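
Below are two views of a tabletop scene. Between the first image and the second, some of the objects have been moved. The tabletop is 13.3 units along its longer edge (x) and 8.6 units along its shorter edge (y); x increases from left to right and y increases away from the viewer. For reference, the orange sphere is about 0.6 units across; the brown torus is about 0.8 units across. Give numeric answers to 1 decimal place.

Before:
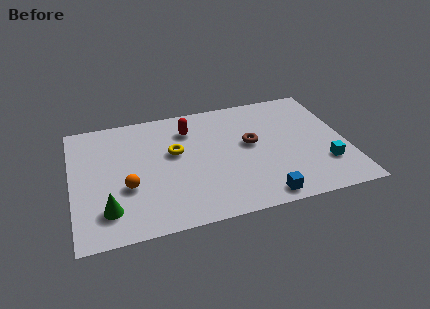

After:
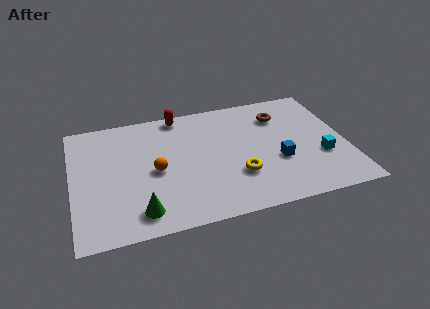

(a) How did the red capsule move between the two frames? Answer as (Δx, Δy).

(-0.4, 1.2)

The red capsule started near (5.8, 6.6) and ended near (5.4, 7.8).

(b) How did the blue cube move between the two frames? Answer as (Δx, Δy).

(1.0, 2.3)

The blue cube was at about (8.9, 0.9) and moved to about (9.9, 3.2).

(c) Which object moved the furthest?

the yellow torus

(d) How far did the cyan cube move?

0.6

From (12.1, 2.4) to (12.0, 3.0), the cyan cube covered √(0.1² + 0.6²) ≈ 0.6 units.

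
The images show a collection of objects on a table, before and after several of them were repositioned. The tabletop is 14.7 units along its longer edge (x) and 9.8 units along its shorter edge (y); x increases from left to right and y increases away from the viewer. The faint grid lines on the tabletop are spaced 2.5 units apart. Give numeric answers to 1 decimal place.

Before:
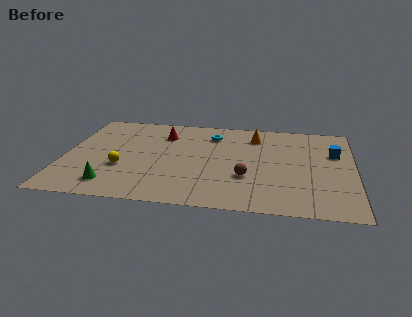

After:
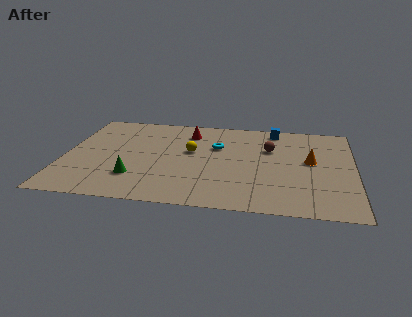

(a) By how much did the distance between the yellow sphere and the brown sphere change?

-2.2

The distance was about 6.3 in the first image and 4.1 in the second, so they moved 2.2 units closer together.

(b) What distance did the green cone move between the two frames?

1.4

The green cone moved from about (2.6, 1.7) to (3.7, 2.6), a distance of √(1.1² + 0.9²) ≈ 1.4.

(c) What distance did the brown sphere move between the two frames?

3.4

The brown sphere was near (9.3, 3.3) before and (10.4, 6.5) after, so it travelled √(1.1² + 3.2²) ≈ 3.4 units.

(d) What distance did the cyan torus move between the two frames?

1.3

The cyan torus moved from about (7.4, 7.7) to (7.7, 6.4), a distance of √(0.3² + 1.3²) ≈ 1.3.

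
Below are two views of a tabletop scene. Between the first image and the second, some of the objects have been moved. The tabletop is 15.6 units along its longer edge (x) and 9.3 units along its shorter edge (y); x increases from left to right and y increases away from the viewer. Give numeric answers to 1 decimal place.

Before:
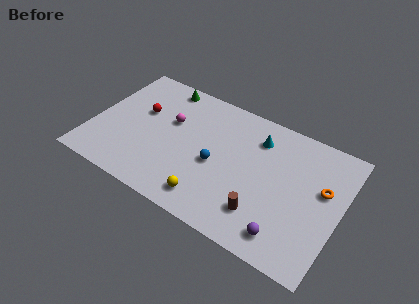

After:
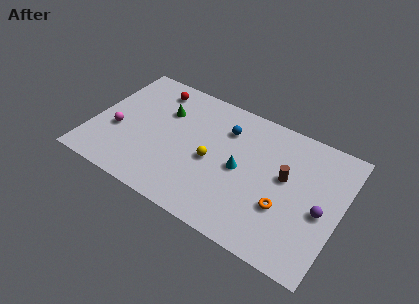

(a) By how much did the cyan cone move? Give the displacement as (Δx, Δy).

(-0.7, -2.7)

The cyan cone was at about (10.1, 7.2) and moved to about (9.4, 4.5).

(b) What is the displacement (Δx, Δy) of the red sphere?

(0.5, 2.1)

From the two frames, the red sphere sits at roughly (2.8, 5.7) before and (3.3, 7.8) after.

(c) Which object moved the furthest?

the magenta sphere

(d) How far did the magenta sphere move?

3.8

The magenta sphere moved from about (4.7, 5.8) to (1.6, 3.6), a distance of √(3.1² + 2.2²) ≈ 3.8.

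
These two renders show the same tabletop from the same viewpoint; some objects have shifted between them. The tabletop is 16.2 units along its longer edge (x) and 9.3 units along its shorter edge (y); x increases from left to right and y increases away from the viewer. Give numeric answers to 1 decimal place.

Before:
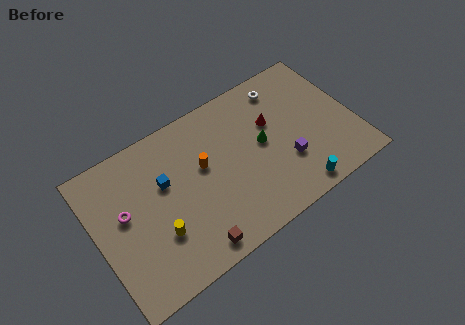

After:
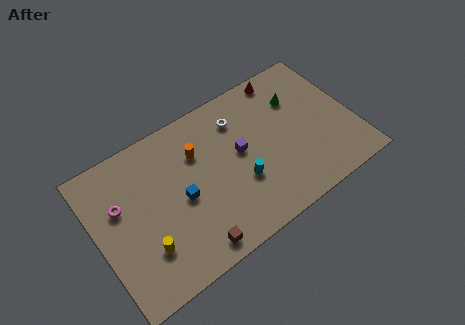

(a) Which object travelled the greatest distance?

the cyan cylinder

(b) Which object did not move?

the brown cube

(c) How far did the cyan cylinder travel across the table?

3.9

The cyan cylinder moved from about (11.9, 1.0) to (8.8, 3.3), a distance of √(3.1² + 2.3²) ≈ 3.9.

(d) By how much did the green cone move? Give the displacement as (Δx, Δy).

(2.6, 1.7)

The green cone was at about (10.5, 4.9) and moved to about (13.1, 6.6).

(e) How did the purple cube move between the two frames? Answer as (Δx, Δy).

(-2.6, 2.1)

From the two frames, the purple cube sits at roughly (11.7, 3.0) before and (9.1, 5.1) after.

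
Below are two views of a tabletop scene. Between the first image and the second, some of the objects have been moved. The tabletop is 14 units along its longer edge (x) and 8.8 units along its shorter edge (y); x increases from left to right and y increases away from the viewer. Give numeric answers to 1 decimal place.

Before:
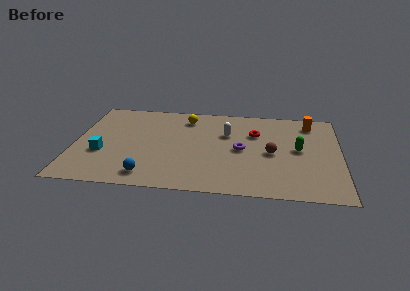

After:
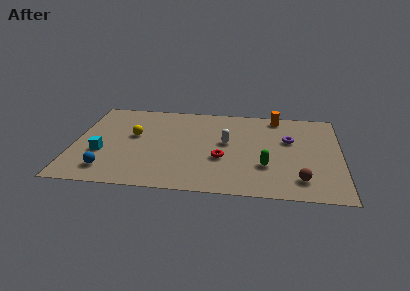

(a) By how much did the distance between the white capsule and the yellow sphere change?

+2.3

The distance was about 2.6 in the first image and 4.9 in the second, so they moved 2.3 units further apart.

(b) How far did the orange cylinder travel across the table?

1.9

The orange cylinder was near (12.4, 7.3) before and (10.6, 7.8) after, so it travelled √(1.8² + 0.5²) ≈ 1.9 units.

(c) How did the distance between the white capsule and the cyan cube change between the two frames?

-0.3

They were about 7.0 units apart before and 6.7 after — 0.3 units closer together.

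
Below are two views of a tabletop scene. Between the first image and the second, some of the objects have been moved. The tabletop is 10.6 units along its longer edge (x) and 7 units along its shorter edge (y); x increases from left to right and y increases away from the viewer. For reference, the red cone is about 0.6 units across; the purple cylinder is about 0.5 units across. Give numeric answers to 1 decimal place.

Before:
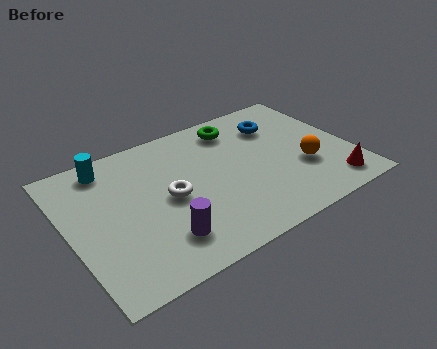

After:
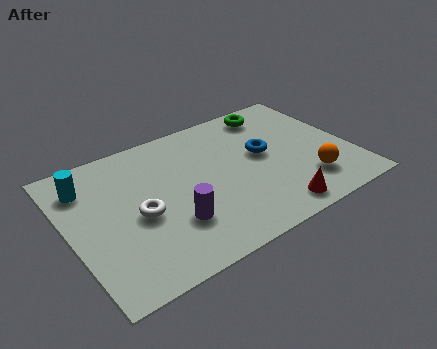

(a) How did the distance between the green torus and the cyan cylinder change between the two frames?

+2.4

They were about 4.9 units apart before and 7.3 after — 2.4 units further apart.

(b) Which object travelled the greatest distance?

the red cone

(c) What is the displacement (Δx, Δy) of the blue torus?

(-0.8, -1.3)

The blue torus was at about (8.2, 5.2) and moved to about (7.4, 3.9).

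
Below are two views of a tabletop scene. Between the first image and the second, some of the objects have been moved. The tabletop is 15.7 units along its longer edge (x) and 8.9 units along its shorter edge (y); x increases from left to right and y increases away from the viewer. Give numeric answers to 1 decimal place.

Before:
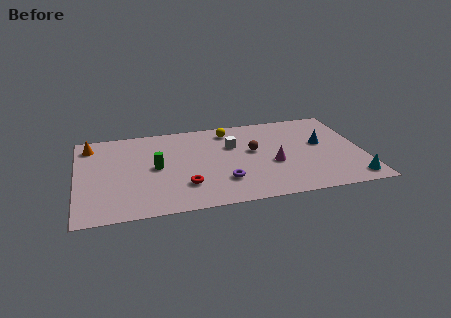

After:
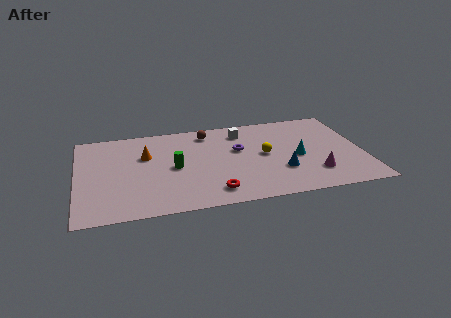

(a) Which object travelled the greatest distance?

the cyan cone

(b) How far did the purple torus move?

3.2

From (7.9, 2.4) to (8.9, 5.4), the purple torus covered √(1.0² + 3.0²) ≈ 3.2 units.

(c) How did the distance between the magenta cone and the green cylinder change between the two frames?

+1.4

Before: roughly 6.5 units apart; after: 7.9. That's 1.4 units further apart.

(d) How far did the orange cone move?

3.4

The orange cone was near (0.8, 7.4) before and (3.8, 5.8) after, so it travelled √(3.0² + 1.6²) ≈ 3.4 units.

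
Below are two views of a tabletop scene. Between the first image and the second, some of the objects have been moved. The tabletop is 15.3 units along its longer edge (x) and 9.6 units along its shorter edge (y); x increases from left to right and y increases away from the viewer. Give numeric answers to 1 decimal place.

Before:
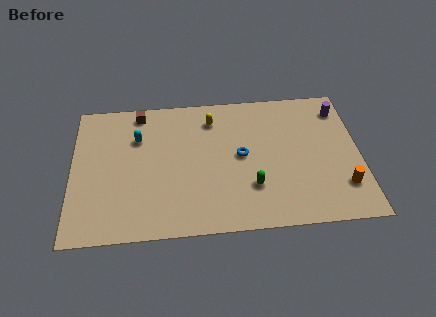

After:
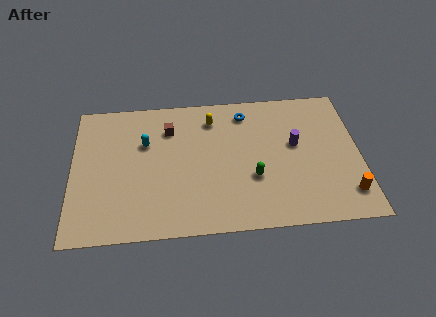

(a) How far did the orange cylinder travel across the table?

0.5

The orange cylinder was near (14.3, 2.4) before and (14.5, 1.9) after, so it travelled √(0.2² + 0.5²) ≈ 0.5 units.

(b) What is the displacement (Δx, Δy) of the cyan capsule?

(0.4, -0.4)

From the two frames, the cyan capsule sits at roughly (3.5, 6.7) before and (3.9, 6.3) after.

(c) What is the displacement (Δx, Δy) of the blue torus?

(0.3, 3.0)

The blue torus was at about (9.0, 5.0) and moved to about (9.3, 8.0).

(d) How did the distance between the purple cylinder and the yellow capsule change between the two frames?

-2.0

Before: roughly 6.9 units apart; after: 4.9. That's 2.0 units closer together.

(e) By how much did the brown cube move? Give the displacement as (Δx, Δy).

(1.6, -1.3)

The brown cube was at about (3.6, 8.5) and moved to about (5.2, 7.2).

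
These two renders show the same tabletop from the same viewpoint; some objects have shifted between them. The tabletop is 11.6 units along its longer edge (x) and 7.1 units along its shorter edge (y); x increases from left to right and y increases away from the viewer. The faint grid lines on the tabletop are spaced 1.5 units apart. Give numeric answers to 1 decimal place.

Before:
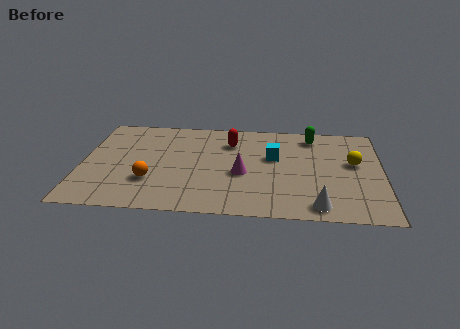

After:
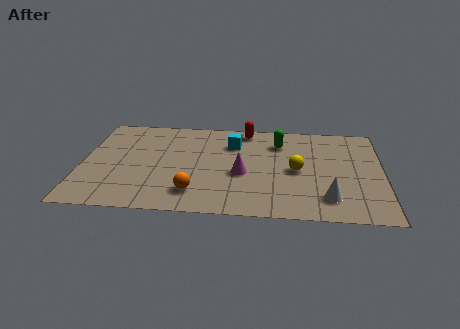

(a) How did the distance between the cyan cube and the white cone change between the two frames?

+1.4

Before: roughly 3.8 units apart; after: 5.2. That's 1.4 units further apart.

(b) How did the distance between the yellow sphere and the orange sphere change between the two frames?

-3.7

The distance was about 8.0 in the first image and 4.3 in the second, so they moved 3.7 units closer together.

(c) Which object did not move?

the magenta cone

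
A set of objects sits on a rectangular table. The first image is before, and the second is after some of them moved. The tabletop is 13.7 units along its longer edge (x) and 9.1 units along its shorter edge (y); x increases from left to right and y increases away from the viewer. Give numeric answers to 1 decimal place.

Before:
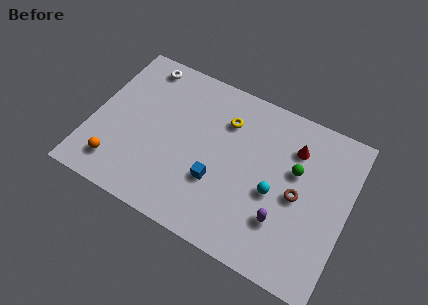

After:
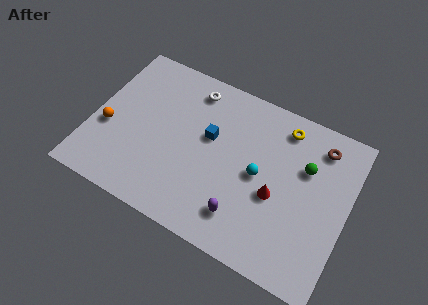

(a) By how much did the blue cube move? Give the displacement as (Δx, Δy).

(-0.7, 2.3)

The blue cube started near (6.9, 3.1) and ended near (6.2, 5.4).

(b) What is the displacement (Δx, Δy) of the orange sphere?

(-0.8, 1.9)

The orange sphere started near (1.7, 1.7) and ended near (0.9, 3.6).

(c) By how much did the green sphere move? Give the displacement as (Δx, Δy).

(0.5, 0.4)

The green sphere started near (10.8, 5.6) and ended near (11.3, 6.0).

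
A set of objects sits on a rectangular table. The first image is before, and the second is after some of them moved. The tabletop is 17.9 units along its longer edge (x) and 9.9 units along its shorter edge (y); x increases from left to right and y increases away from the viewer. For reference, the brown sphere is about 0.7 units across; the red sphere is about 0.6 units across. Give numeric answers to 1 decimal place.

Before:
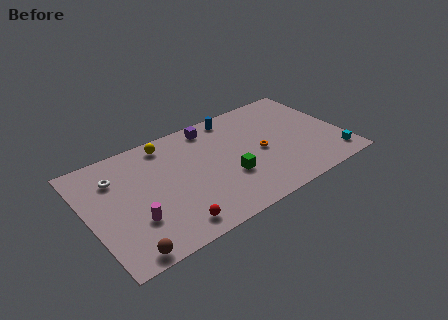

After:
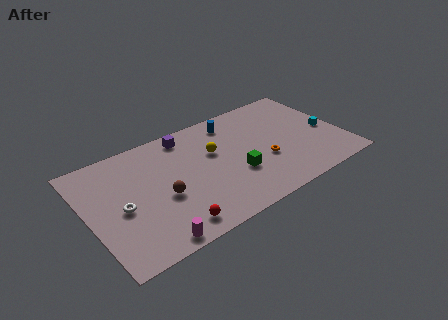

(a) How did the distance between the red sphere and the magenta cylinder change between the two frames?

-1.3

They were about 2.9 units apart before and 1.6 after — 1.3 units closer together.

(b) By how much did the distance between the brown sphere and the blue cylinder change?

-4.9

They were about 12.0 units apart before and 7.1 after — 4.9 units closer together.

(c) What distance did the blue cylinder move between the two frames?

0.5

From (10.9, 8.8) to (10.7, 8.3), the blue cylinder covered √(0.2² + 0.5²) ≈ 0.5 units.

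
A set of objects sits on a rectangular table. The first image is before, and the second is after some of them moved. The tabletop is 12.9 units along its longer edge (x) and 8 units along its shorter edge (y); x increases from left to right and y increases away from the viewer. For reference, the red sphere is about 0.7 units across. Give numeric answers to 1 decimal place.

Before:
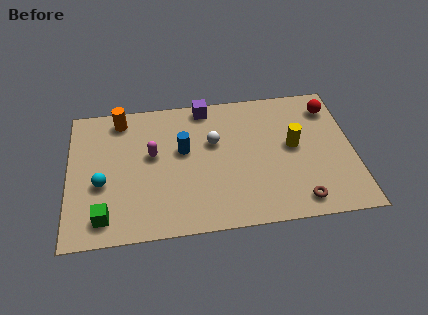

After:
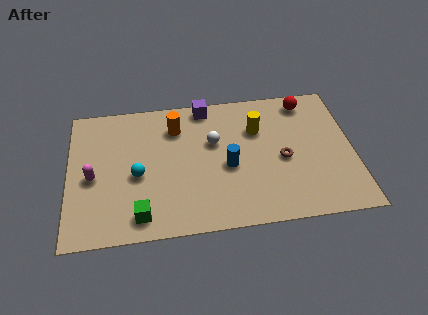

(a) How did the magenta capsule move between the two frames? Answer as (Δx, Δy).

(-2.7, -1.0)

From the two frames, the magenta capsule sits at roughly (3.8, 4.6) before and (1.1, 3.6) after.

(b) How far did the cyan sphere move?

1.6

From (1.5, 3.2) to (3.1, 3.5), the cyan sphere covered √(1.6² + 0.3²) ≈ 1.6 units.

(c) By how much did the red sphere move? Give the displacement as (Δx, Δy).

(-1.1, 0.5)

The red sphere was at about (12.0, 6.4) and moved to about (10.9, 6.9).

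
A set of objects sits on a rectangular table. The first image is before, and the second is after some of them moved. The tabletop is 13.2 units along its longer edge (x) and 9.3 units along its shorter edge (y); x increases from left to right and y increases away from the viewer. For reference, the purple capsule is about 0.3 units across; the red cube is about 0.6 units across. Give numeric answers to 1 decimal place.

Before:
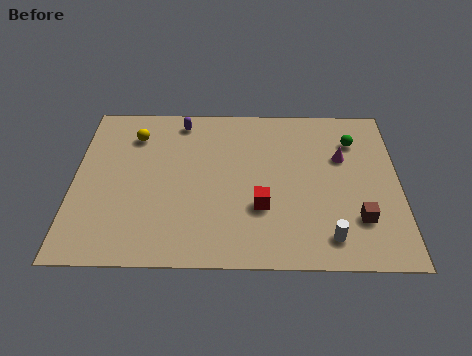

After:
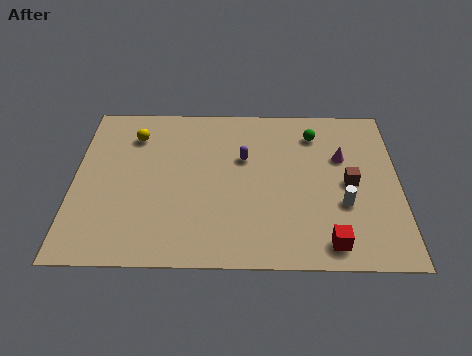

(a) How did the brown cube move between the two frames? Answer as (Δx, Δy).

(-0.3, 2.0)

The brown cube was at about (11.5, 2.5) and moved to about (11.2, 4.5).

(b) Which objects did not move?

the magenta cone and the yellow sphere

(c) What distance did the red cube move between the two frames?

3.3

The red cube moved from about (7.6, 3.1) to (10.3, 1.2), a distance of √(2.7² + 1.9²) ≈ 3.3.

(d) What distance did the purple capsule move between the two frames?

3.4

The purple capsule was near (4.3, 8.1) before and (6.9, 5.9) after, so it travelled √(2.6² + 2.2²) ≈ 3.4 units.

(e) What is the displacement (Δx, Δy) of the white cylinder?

(0.6, 1.8)

The white cylinder was at about (10.3, 1.5) and moved to about (10.9, 3.3).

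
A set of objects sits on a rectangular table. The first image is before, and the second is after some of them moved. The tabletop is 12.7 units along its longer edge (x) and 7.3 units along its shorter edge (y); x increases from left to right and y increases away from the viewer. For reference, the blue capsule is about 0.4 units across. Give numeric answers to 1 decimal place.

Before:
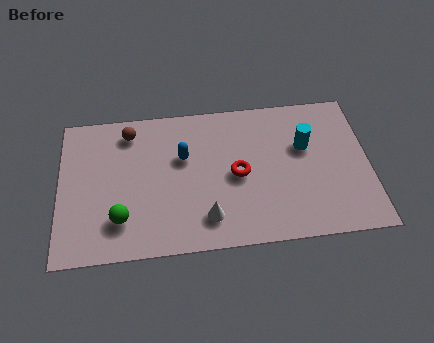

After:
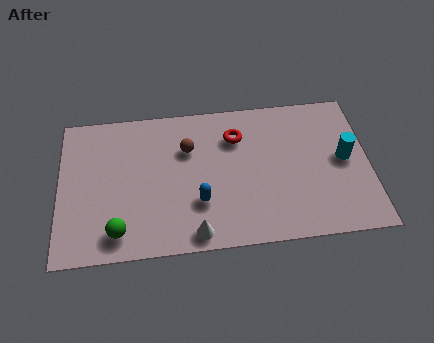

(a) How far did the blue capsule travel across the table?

2.4

The blue capsule was near (5.1, 4.6) before and (5.7, 2.3) after, so it travelled √(0.6² + 2.3²) ≈ 2.4 units.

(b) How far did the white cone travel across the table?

0.9

The white cone moved from about (6.0, 1.5) to (5.5, 0.8), a distance of √(0.5² + 0.7²) ≈ 0.9.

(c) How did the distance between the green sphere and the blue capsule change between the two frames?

-0.3

Before: roughly 3.8 units apart; after: 3.5. That's 0.3 units closer together.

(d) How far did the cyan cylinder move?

1.8

The cyan cylinder moved from about (10.1, 4.6) to (11.7, 3.8), a distance of √(1.6² + 0.8²) ≈ 1.8.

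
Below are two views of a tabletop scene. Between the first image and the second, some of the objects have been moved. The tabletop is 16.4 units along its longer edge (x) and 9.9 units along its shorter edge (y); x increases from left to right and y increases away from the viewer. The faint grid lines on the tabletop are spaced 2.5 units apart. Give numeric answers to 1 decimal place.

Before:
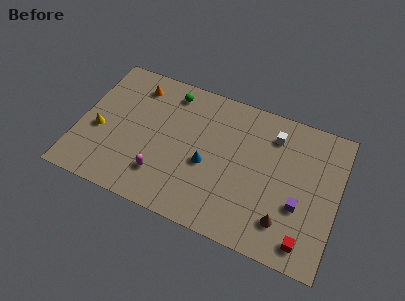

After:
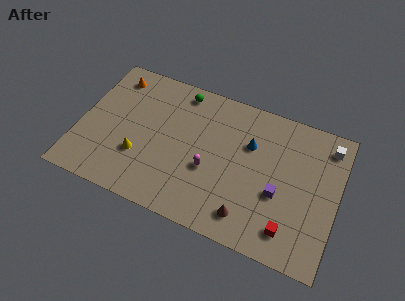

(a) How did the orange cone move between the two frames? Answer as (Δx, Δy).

(-1.5, 0.2)

The orange cone started near (3.2, 8.1) and ended near (1.7, 8.3).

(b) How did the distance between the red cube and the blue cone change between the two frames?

-1.4

Before: roughly 7.1 units apart; after: 5.7. That's 1.4 units closer together.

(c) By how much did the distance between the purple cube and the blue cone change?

-2.5

They were about 5.9 units apart before and 3.4 after — 2.5 units closer together.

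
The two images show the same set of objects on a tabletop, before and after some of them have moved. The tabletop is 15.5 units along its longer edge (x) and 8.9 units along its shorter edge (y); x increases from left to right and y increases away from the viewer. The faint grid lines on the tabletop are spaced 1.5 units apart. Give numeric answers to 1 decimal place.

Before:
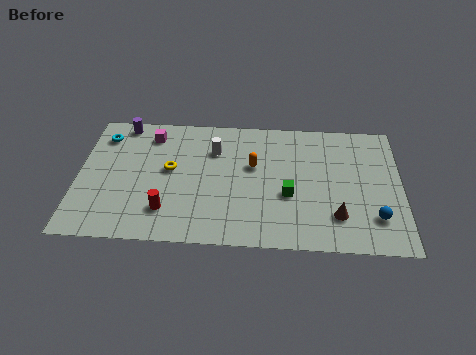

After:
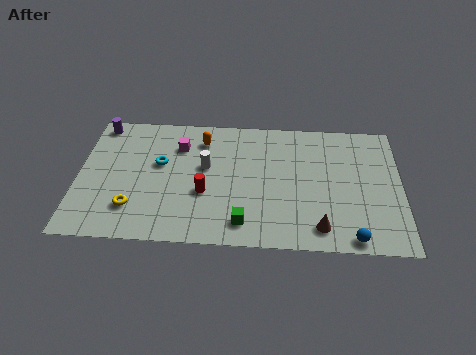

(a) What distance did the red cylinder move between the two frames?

2.2

The red cylinder was near (4.3, 2.1) before and (6.1, 3.4) after, so it travelled √(1.8² + 1.3²) ≈ 2.2 units.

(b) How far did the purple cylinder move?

1.1

The purple cylinder moved from about (2.0, 8.0) to (0.9, 7.9), a distance of √(1.1² + 0.1²) ≈ 1.1.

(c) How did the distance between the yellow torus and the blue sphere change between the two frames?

+0.3

Before: roughly 10.2 units apart; after: 10.5. That's 0.3 units further apart.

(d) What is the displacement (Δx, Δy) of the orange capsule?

(-2.5, 1.7)

From the two frames, the orange capsule sits at roughly (8.4, 5.4) before and (5.9, 7.1) after.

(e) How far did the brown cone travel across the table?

1.1

The brown cone moved from about (12.4, 2.2) to (11.6, 1.4), a distance of √(0.8² + 0.8²) ≈ 1.1.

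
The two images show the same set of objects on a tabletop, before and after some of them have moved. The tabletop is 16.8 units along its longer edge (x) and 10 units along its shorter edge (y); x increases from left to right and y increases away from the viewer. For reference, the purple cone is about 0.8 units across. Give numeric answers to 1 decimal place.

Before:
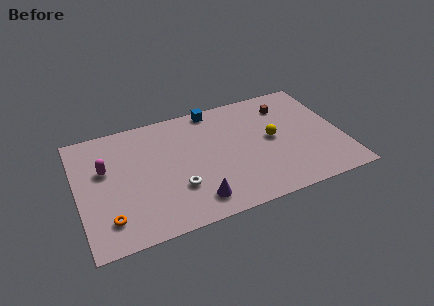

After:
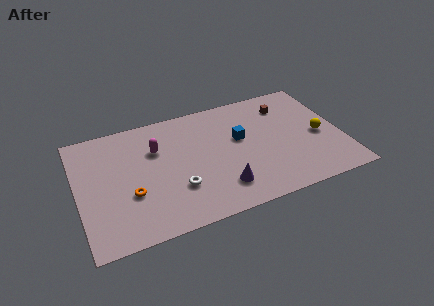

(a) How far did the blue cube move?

3.5

The blue cube moved from about (9.0, 9.1) to (10.4, 5.9), a distance of √(1.4² + 3.2²) ≈ 3.5.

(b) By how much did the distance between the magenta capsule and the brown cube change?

-3.3

Before: roughly 11.9 units apart; after: 8.6. That's 3.3 units closer together.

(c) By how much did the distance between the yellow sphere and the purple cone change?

+0.6

The distance was about 6.4 in the first image and 7.0 in the second, so they moved 0.6 units further apart.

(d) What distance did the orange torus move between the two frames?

2.1

The orange torus moved from about (1.7, 2.1) to (3.2, 3.6), a distance of √(1.5² + 1.5²) ≈ 2.1.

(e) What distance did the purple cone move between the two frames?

1.8

The purple cone moved from about (7.1, 1.7) to (8.8, 2.2), a distance of √(1.7² + 0.5²) ≈ 1.8.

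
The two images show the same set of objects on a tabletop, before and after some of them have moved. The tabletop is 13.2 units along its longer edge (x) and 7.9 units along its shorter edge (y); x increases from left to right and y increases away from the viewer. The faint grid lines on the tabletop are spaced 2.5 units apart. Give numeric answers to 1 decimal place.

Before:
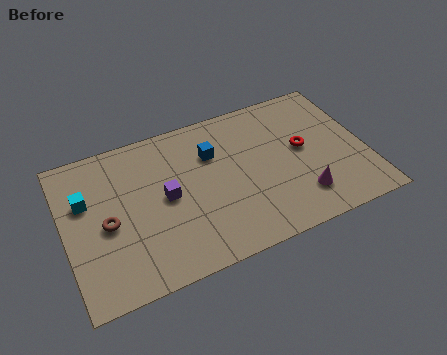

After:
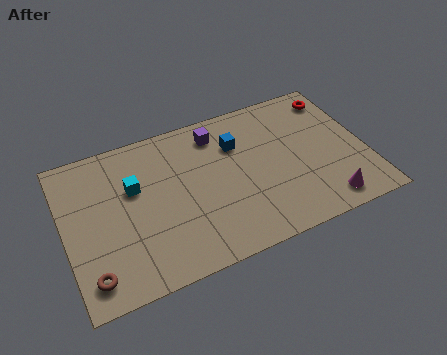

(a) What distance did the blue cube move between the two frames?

1.1

The blue cube moved from about (6.6, 5.5) to (7.7, 5.6), a distance of √(1.1² + 0.1²) ≈ 1.1.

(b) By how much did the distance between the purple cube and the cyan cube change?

+0.5

Before: roughly 3.6 units apart; after: 4.1. That's 0.5 units further apart.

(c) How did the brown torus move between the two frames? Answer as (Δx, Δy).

(-0.9, -2.3)

From the two frames, the brown torus sits at roughly (1.8, 3.6) before and (0.9, 1.3) after.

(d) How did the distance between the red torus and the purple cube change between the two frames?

-0.7

The distance was about 6.1 in the first image and 5.4 in the second, so they moved 0.7 units closer together.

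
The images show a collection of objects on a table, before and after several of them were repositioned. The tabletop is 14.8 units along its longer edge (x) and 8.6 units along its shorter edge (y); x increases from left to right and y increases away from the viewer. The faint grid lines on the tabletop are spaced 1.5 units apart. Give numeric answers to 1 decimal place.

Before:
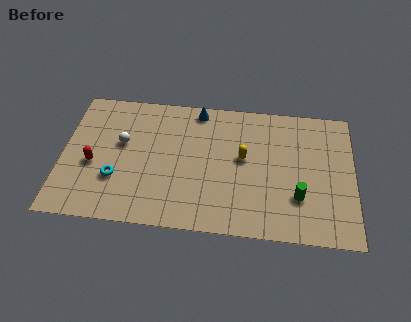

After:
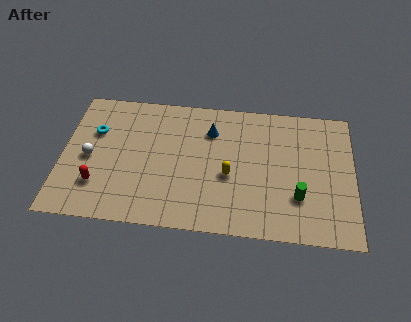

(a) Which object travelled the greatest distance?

the cyan torus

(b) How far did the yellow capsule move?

1.4

The yellow capsule was near (9.2, 4.8) before and (8.5, 3.6) after, so it travelled √(0.7² + 1.2²) ≈ 1.4 units.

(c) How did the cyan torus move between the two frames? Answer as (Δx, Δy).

(-1.2, 2.9)

The cyan torus started near (2.8, 2.8) and ended near (1.6, 5.7).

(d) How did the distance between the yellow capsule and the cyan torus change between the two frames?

+0.5

Before: roughly 6.7 units apart; after: 7.2. That's 0.5 units further apart.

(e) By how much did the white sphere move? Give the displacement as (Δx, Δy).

(-1.6, -1.1)

From the two frames, the white sphere sits at roughly (3.0, 5.1) before and (1.4, 4.0) after.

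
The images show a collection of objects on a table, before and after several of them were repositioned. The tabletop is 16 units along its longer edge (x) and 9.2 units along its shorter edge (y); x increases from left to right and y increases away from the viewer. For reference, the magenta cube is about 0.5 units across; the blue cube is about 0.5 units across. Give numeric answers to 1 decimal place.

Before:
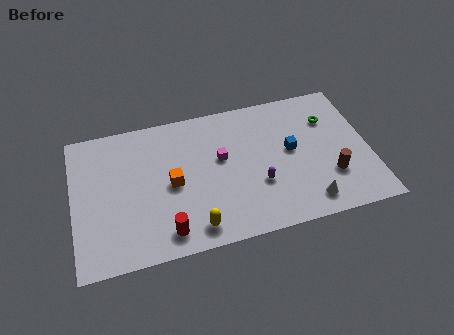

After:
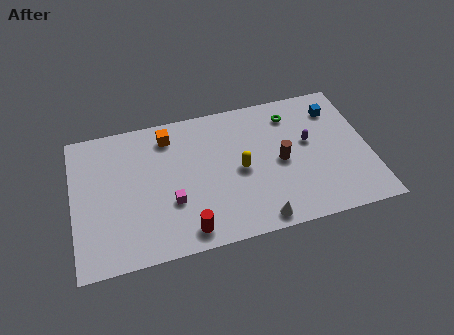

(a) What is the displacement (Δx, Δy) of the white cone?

(-2.7, -0.5)

The white cone was at about (12.4, 1.4) and moved to about (9.7, 0.9).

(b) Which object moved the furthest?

the yellow capsule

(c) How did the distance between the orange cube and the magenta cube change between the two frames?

+1.5

They were about 2.9 units apart before and 4.4 after — 1.5 units further apart.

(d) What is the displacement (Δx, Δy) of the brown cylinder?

(-2.6, 1.6)

From the two frames, the brown cylinder sits at roughly (13.8, 2.8) before and (11.2, 4.4) after.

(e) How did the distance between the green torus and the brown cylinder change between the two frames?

-0.7

Before: roughly 3.8 units apart; after: 3.1. That's 0.7 units closer together.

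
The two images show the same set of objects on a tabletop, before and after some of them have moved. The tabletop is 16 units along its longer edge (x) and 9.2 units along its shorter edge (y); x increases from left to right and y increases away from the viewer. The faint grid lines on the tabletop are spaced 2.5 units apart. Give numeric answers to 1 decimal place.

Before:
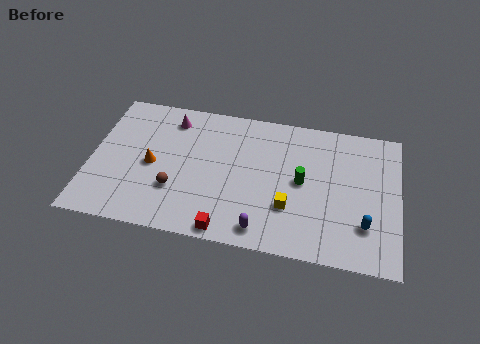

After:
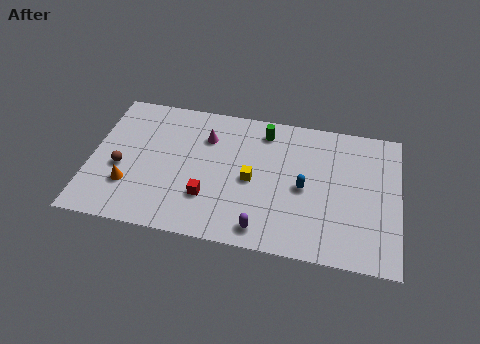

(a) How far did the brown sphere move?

3.0

The brown sphere moved from about (4.5, 2.9) to (1.6, 3.8), a distance of √(2.9² + 0.9²) ≈ 3.0.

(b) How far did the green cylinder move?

3.7

From (11.0, 4.7) to (8.9, 7.7), the green cylinder covered √(2.1² + 3.0²) ≈ 3.7 units.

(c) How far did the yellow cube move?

2.4

The yellow cube was near (10.4, 2.9) before and (8.4, 4.3) after, so it travelled √(2.0² + 1.4²) ≈ 2.4 units.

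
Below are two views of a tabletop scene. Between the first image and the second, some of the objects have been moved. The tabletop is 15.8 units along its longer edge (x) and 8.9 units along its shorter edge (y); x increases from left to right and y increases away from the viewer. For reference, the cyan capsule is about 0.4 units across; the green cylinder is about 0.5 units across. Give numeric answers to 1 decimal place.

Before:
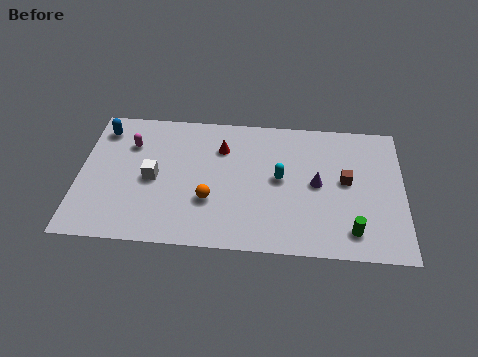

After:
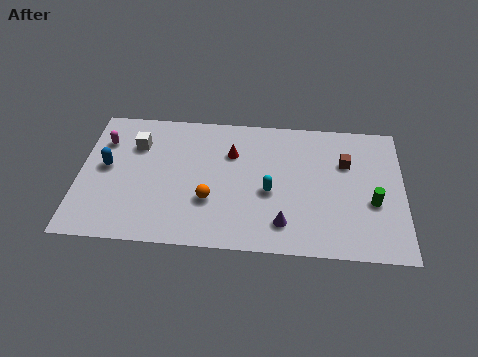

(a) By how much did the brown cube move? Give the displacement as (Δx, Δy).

(0.0, 1.2)

The brown cube started near (13.0, 4.8) and ended near (13.0, 6.0).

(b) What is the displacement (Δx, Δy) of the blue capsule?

(0.3, -2.5)

From the two frames, the blue capsule sits at roughly (1.0, 7.3) before and (1.3, 4.8) after.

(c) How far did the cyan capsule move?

1.0

The cyan capsule moved from about (9.8, 4.7) to (9.3, 3.8), a distance of √(0.5² + 0.9²) ≈ 1.0.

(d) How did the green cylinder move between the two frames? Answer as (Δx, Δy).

(1.0, 1.9)

The green cylinder was at about (13.3, 1.6) and moved to about (14.3, 3.5).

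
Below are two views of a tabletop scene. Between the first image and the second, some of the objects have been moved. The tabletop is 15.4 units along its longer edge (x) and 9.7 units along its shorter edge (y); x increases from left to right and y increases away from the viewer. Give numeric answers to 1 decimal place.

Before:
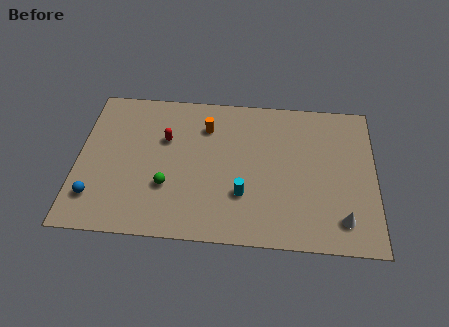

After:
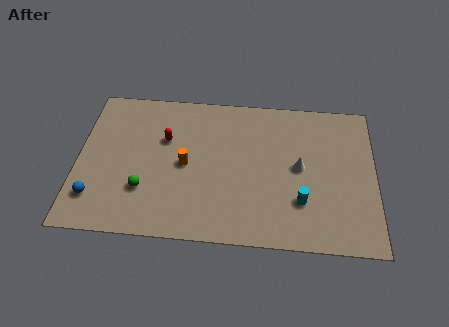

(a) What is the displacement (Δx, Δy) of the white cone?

(-2.2, 3.2)

The white cone started near (13.7, 1.8) and ended near (11.5, 5.0).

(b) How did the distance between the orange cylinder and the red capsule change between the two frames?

-0.4

Before: roughly 2.3 units apart; after: 1.9. That's 0.4 units closer together.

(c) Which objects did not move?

the red capsule and the blue sphere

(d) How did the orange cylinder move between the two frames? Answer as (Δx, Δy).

(-1.0, -2.6)

The orange cylinder was at about (6.6, 7.3) and moved to about (5.6, 4.7).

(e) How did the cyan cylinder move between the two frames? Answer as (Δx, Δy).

(3.0, -0.2)

The cyan cylinder started near (8.6, 3.0) and ended near (11.6, 2.8).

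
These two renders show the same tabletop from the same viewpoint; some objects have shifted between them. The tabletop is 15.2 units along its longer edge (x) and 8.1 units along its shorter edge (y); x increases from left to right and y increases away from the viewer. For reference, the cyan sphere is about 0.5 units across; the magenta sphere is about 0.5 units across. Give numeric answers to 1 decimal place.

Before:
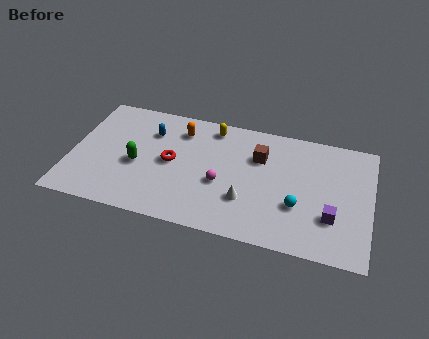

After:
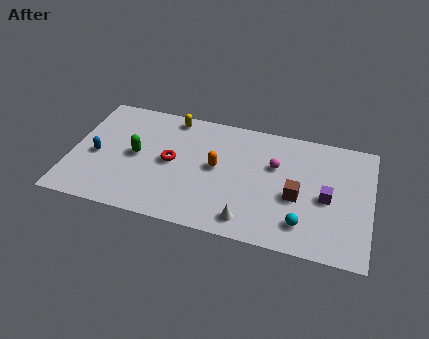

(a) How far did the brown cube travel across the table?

3.0

The brown cube moved from about (9.5, 5.6) to (11.5, 3.4), a distance of √(2.0² + 2.2²) ≈ 3.0.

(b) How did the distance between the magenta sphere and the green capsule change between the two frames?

+2.8

The distance was about 4.3 in the first image and 7.1 in the second, so they moved 2.8 units further apart.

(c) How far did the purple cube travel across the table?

1.2

The purple cube moved from about (13.3, 2.5) to (13.0, 3.7), a distance of √(0.3² + 1.2²) ≈ 1.2.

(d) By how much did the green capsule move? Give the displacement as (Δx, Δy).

(-0.1, 0.6)

The green capsule started near (3.4, 3.5) and ended near (3.3, 4.1).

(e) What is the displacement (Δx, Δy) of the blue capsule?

(-2.6, -2.3)

From the two frames, the blue capsule sits at roughly (3.9, 5.9) before and (1.3, 3.6) after.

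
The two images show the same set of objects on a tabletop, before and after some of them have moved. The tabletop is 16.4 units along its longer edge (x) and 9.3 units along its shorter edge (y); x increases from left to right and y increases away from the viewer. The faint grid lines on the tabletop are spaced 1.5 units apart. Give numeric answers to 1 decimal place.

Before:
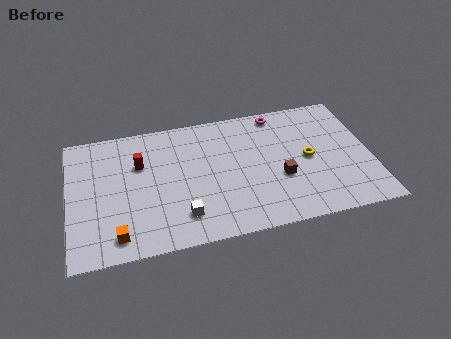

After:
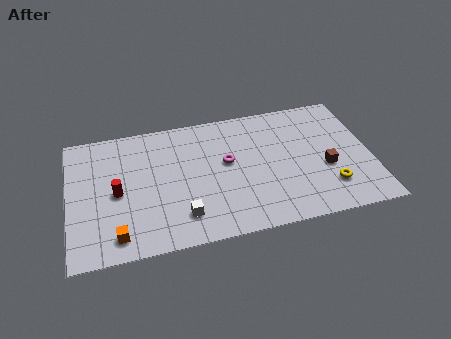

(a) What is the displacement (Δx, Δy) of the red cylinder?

(-1.3, -1.8)

The red cylinder was at about (3.9, 6.2) and moved to about (2.6, 4.4).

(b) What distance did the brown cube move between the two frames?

2.5

The brown cube moved from about (11.4, 3.5) to (13.9, 3.7), a distance of √(2.5² + 0.2²) ≈ 2.5.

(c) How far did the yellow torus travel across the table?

2.5

From (13.0, 4.6) to (14.0, 2.3), the yellow torus covered √(1.0² + 2.3²) ≈ 2.5 units.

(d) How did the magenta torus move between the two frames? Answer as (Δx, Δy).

(-3.0, -3.0)

From the two frames, the magenta torus sits at roughly (11.6, 8.3) before and (8.6, 5.3) after.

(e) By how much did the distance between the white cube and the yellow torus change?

+0.5

The distance was about 7.5 in the first image and 8.0 in the second, so they moved 0.5 units further apart.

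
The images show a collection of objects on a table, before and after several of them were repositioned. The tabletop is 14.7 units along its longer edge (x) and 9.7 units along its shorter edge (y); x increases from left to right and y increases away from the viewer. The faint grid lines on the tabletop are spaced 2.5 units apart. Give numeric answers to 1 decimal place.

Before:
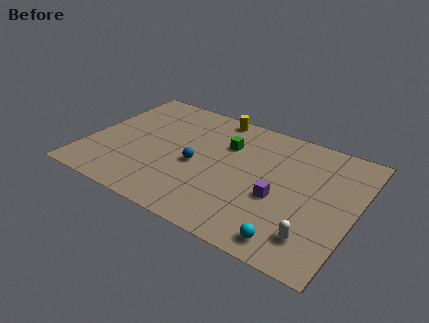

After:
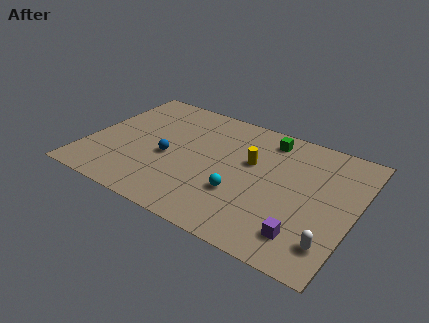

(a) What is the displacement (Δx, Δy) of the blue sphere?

(-1.6, -0.1)

From the two frames, the blue sphere sits at roughly (6.1, 4.3) before and (4.5, 4.2) after.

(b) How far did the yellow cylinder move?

3.8

The yellow cylinder moved from about (6.4, 8.8) to (8.9, 5.9), a distance of √(2.5² + 2.9²) ≈ 3.8.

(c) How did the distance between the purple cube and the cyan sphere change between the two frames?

+1.0

Before: roughly 2.9 units apart; after: 3.9. That's 1.0 units further apart.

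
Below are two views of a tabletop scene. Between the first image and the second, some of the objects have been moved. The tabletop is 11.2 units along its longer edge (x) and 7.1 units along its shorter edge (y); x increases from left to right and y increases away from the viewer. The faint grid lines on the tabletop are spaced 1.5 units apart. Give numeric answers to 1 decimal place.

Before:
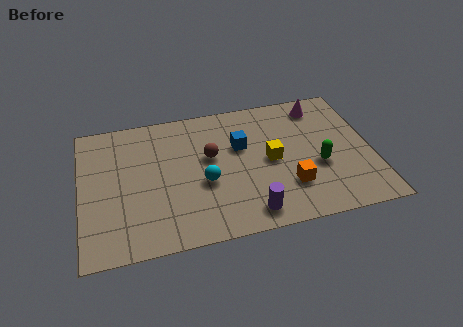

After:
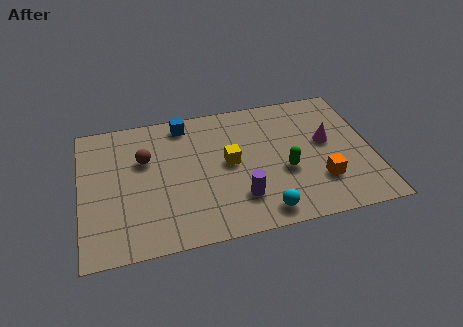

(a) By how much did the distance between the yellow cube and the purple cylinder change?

-0.8

The distance was about 2.7 in the first image and 1.9 in the second, so they moved 0.8 units closer together.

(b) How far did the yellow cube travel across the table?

1.6

From (7.3, 3.5) to (5.7, 3.7), the yellow cube covered √(1.6² + 0.2²) ≈ 1.6 units.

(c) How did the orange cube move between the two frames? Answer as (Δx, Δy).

(1.2, 0.0)

The orange cube was at about (7.9, 2.0) and moved to about (9.1, 2.0).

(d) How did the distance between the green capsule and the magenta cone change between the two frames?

-1.1

The distance was about 3.2 in the first image and 2.1 in the second, so they moved 1.1 units closer together.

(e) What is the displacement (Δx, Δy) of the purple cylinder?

(-0.3, 0.8)

From the two frames, the purple cylinder sits at roughly (6.3, 1.0) before and (6.0, 1.8) after.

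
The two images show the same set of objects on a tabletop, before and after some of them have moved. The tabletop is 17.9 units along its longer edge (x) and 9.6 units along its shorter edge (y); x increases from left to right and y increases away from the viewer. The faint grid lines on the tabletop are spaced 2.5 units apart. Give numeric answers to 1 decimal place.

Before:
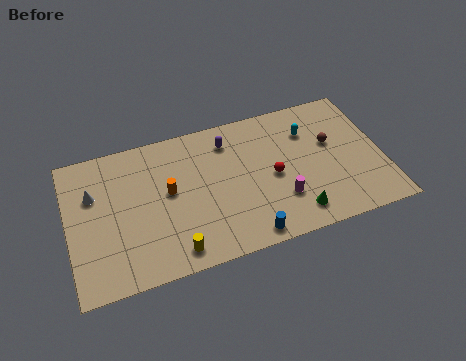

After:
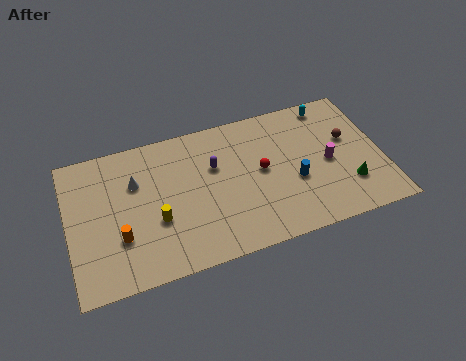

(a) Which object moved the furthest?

the blue cylinder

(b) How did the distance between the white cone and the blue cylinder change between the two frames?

-0.6

They were about 9.9 units apart before and 9.3 after — 0.6 units closer together.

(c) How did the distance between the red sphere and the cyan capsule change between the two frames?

+2.1

Before: roughly 3.4 units apart; after: 5.5. That's 2.1 units further apart.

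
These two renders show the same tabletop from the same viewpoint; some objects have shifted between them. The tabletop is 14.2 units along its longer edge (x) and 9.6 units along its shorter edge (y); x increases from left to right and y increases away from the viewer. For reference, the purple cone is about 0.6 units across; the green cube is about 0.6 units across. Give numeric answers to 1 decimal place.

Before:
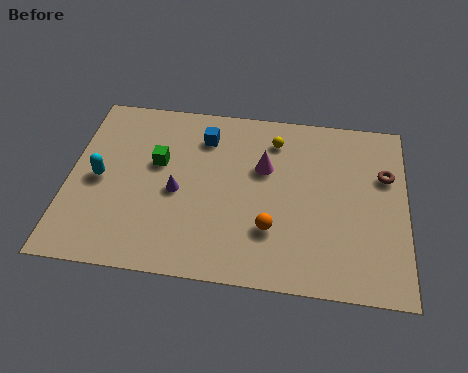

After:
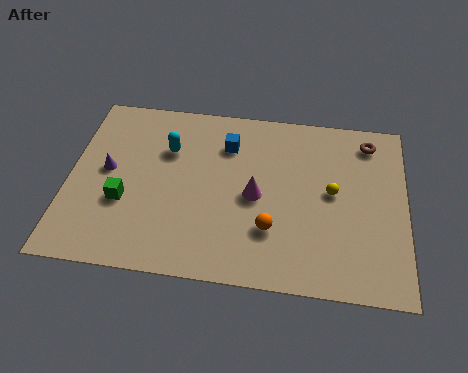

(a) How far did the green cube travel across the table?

2.6

From (3.7, 5.8) to (2.4, 3.5), the green cube covered √(1.3² + 2.3²) ≈ 2.6 units.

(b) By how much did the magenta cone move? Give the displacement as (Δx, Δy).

(-0.3, -1.6)

The magenta cone started near (8.2, 6.1) and ended near (7.9, 4.5).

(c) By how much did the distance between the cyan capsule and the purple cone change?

-0.4

Before: roughly 3.3 units apart; after: 2.9. That's 0.4 units closer together.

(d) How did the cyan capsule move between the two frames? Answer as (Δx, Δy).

(2.8, 2.0)

The cyan capsule started near (1.3, 4.6) and ended near (4.1, 6.6).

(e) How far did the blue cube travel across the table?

1.0

From (5.6, 7.5) to (6.6, 7.2), the blue cube covered √(1.0² + 0.3²) ≈ 1.0 units.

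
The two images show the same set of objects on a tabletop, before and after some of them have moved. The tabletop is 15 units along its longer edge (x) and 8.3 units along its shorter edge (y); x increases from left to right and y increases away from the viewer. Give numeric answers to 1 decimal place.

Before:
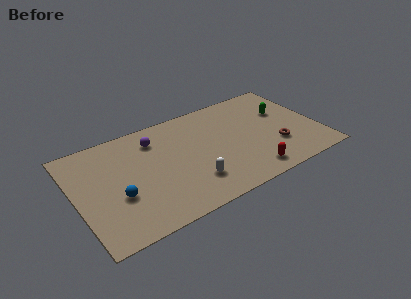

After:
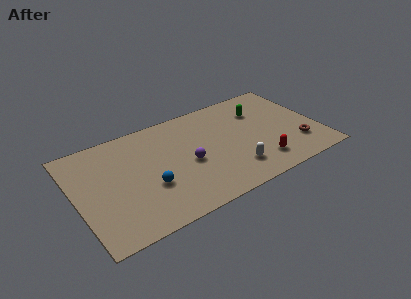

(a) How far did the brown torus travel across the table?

1.4

From (12.2, 2.6) to (13.5, 2.2), the brown torus covered √(1.3² + 0.4²) ≈ 1.4 units.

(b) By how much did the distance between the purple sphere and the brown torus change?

-1.2

Before: roughly 8.1 units apart; after: 6.9. That's 1.2 units closer together.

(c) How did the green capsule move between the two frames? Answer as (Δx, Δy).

(-1.4, 0.7)

The green capsule started near (13.1, 5.3) and ended near (11.7, 6.0).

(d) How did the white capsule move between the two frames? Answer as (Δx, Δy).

(2.6, -0.2)

From the two frames, the white capsule sits at roughly (6.8, 2.1) before and (9.4, 1.9) after.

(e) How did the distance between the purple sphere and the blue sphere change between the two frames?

-1.7

Before: roughly 4.3 units apart; after: 2.6. That's 1.7 units closer together.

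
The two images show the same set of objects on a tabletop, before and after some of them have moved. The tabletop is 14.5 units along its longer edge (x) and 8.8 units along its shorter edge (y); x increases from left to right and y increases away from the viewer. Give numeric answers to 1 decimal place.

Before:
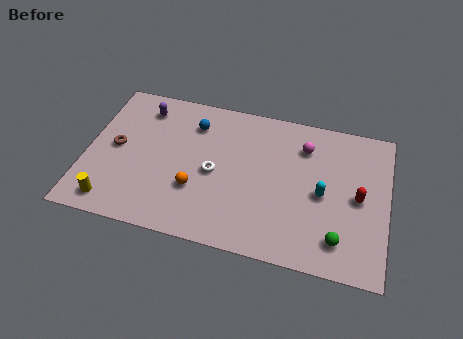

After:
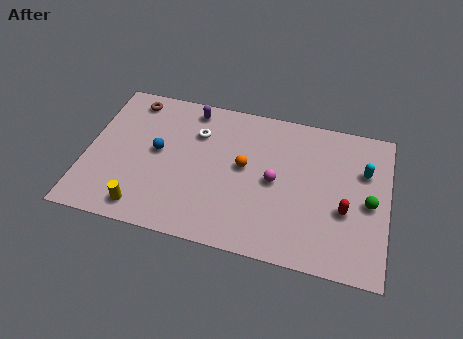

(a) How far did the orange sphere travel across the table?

2.9

The orange sphere was near (5.4, 2.9) before and (7.6, 4.8) after, so it travelled √(2.2² + 1.9²) ≈ 2.9 units.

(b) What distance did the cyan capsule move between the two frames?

2.6

From (11.4, 4.1) to (13.3, 5.9), the cyan capsule covered √(1.9² + 1.8²) ≈ 2.6 units.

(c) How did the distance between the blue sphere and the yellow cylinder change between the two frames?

-3.1

The distance was about 6.6 in the first image and 3.5 in the second, so they moved 3.1 units closer together.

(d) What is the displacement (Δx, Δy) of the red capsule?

(-0.6, -0.9)

The red capsule started near (13.1, 4.3) and ended near (12.5, 3.4).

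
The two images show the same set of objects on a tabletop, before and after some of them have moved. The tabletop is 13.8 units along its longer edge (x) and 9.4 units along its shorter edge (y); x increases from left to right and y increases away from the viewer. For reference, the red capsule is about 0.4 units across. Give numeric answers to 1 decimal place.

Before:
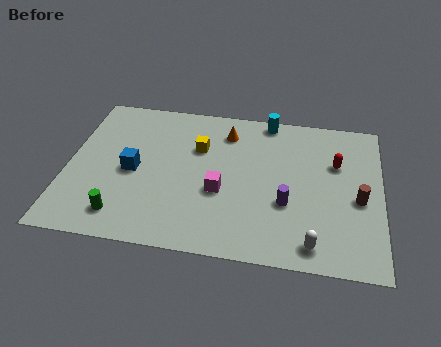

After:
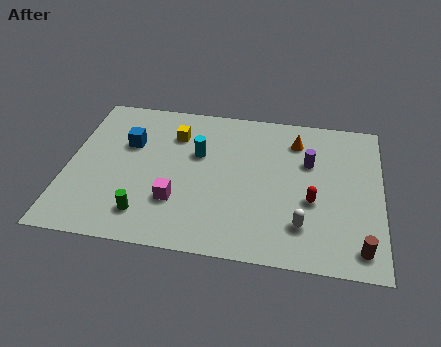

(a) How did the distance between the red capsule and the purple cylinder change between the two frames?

-1.1

The distance was about 3.5 in the first image and 2.4 in the second, so they moved 1.1 units closer together.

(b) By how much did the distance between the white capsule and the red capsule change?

-3.5

They were about 5.1 units apart before and 1.6 after — 3.5 units closer together.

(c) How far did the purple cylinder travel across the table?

2.8

The purple cylinder moved from about (9.7, 3.4) to (10.6, 6.1), a distance of √(0.9² + 2.7²) ≈ 2.8.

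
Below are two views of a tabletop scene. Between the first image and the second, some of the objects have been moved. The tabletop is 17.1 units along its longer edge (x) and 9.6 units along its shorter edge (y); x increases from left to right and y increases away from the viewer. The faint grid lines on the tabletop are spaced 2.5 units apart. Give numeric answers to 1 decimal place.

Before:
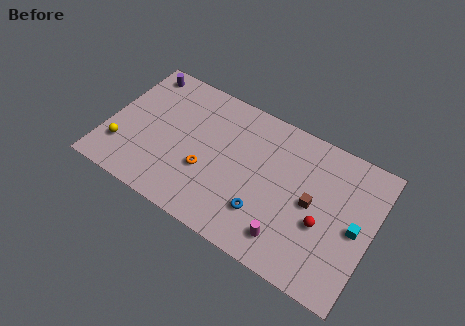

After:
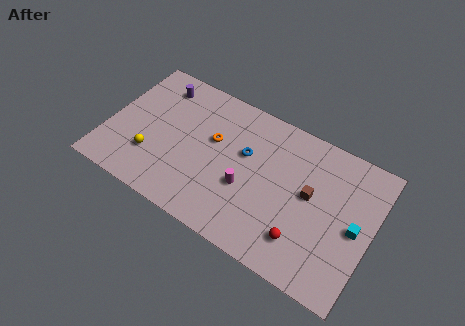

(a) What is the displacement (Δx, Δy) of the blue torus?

(-1.7, 3.3)

The blue torus was at about (10.5, 2.6) and moved to about (8.8, 5.9).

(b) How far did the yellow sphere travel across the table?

1.9

The yellow sphere moved from about (1.2, 2.5) to (3.1, 2.8), a distance of √(1.9² + 0.3²) ≈ 1.9.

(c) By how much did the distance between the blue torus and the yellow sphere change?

-2.8

The distance was about 9.3 in the first image and 6.5 in the second, so they moved 2.8 units closer together.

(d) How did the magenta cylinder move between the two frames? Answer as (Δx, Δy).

(-3.0, 1.9)

From the two frames, the magenta cylinder sits at roughly (12.2, 1.8) before and (9.2, 3.7) after.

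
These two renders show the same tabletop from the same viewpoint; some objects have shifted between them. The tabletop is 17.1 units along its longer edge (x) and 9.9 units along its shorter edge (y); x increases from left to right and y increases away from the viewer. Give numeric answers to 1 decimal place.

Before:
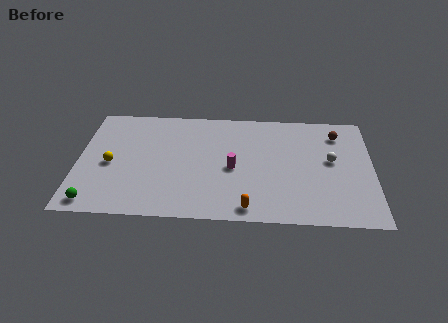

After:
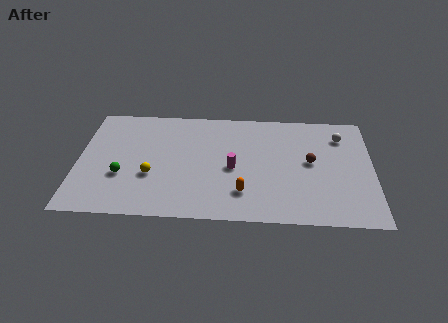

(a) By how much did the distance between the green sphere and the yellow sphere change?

-1.8

Before: roughly 3.5 units apart; after: 1.7. That's 1.8 units closer together.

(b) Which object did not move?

the magenta cylinder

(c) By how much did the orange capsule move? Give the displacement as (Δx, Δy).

(-0.3, 1.3)

From the two frames, the orange capsule sits at roughly (9.9, 1.1) before and (9.6, 2.4) after.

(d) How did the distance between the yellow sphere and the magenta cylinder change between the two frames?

-2.3

Before: roughly 7.1 units apart; after: 4.8. That's 2.3 units closer together.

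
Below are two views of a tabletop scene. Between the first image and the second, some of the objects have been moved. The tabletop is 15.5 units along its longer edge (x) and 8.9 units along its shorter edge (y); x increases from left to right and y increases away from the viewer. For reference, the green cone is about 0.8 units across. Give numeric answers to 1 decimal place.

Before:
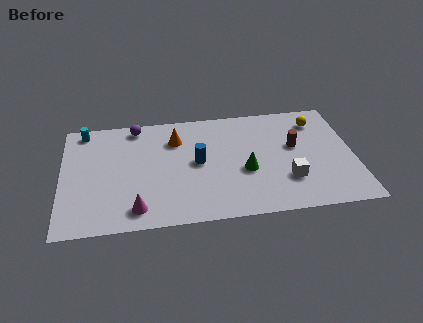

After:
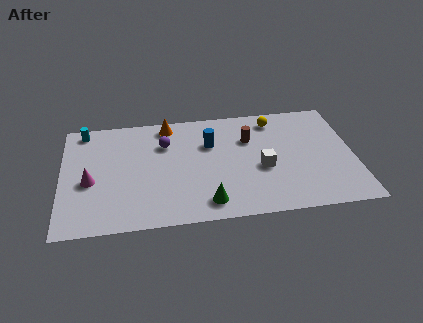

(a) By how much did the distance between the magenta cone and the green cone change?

+0.4

They were about 6.2 units apart before and 6.6 after — 0.4 units further apart.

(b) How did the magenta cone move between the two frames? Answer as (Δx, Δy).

(-2.4, 2.4)

The magenta cone started near (3.9, 1.4) and ended near (1.5, 3.8).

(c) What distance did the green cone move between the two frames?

3.0

From (9.7, 3.6) to (7.6, 1.4), the green cone covered √(2.1² + 2.2²) ≈ 3.0 units.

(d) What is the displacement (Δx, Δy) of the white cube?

(-1.3, 1.1)

The white cube was at about (11.9, 2.6) and moved to about (10.6, 3.7).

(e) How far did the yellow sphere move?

2.3

The yellow sphere moved from about (13.7, 7.1) to (11.4, 7.5), a distance of √(2.3² + 0.4²) ≈ 2.3.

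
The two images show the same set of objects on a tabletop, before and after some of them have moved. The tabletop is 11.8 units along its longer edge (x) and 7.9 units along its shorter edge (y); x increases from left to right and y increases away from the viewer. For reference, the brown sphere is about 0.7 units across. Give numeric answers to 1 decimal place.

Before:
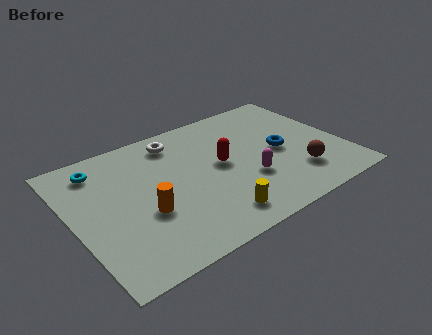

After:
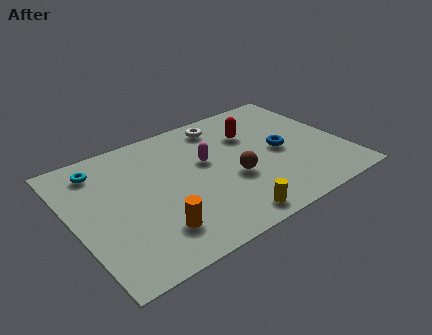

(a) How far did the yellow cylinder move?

0.6

The yellow cylinder moved from about (5.6, 1.3) to (6.1, 0.9), a distance of √(0.5² + 0.4²) ≈ 0.6.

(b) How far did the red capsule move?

2.1

The red capsule was near (6.5, 4.2) before and (8.1, 5.5) after, so it travelled √(1.6² + 1.3²) ≈ 2.1 units.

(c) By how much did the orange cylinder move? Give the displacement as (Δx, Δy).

(0.2, -1.2)

The orange cylinder was at about (2.9, 3.0) and moved to about (3.1, 1.8).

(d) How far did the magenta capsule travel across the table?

2.5

The magenta capsule was near (7.4, 2.7) before and (5.9, 4.7) after, so it travelled √(1.5² + 2.0²) ≈ 2.5 units.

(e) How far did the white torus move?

2.1

From (4.9, 6.6) to (7.0, 6.7), the white torus covered √(2.1² + 0.1²) ≈ 2.1 units.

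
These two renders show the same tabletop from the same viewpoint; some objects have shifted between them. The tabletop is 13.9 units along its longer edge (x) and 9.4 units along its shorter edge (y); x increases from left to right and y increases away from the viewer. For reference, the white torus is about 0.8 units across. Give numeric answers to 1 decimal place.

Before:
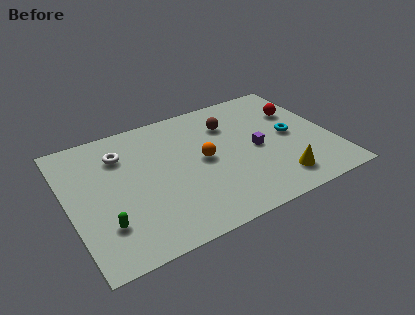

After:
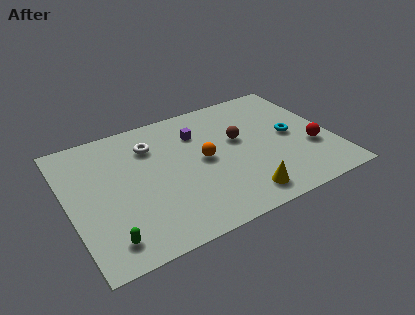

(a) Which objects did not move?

the orange sphere and the cyan torus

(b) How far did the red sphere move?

3.1

The red sphere moved from about (12.5, 6.4) to (12.7, 3.3), a distance of √(0.2² + 3.1²) ≈ 3.1.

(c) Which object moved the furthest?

the purple cube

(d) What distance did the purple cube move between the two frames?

3.8

The purple cube moved from about (9.9, 4.4) to (7.1, 6.9), a distance of √(2.8² + 2.5²) ≈ 3.8.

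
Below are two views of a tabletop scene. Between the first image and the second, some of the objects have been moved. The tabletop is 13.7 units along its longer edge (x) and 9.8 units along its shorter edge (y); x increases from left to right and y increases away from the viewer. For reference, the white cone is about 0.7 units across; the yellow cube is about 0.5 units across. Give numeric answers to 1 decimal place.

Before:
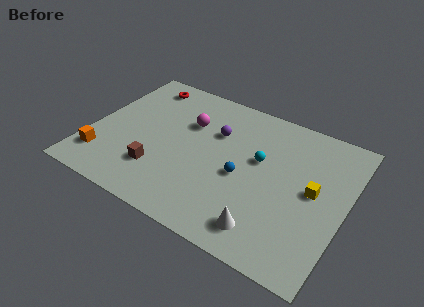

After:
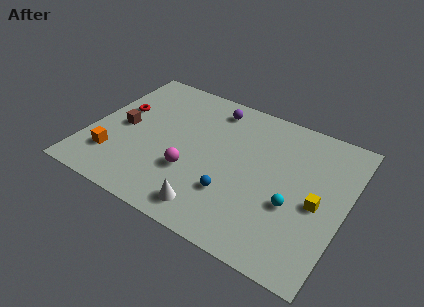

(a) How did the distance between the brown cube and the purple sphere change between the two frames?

+1.0

The distance was about 4.7 in the first image and 5.7 in the second, so they moved 1.0 units further apart.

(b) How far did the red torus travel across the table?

2.6

From (2.1, 8.4) to (1.3, 5.9), the red torus covered √(0.8² + 2.5²) ≈ 2.6 units.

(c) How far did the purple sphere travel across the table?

1.7

From (6.5, 6.6) to (6.1, 8.3), the purple sphere covered √(0.4² + 1.7²) ≈ 1.7 units.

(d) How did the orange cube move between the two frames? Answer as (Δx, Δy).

(0.6, 0.3)

From the two frames, the orange cube sits at roughly (1.0, 2.1) before and (1.6, 2.4) after.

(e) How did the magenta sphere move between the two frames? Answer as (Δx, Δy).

(0.7, -3.3)

The magenta sphere was at about (5.0, 6.6) and moved to about (5.7, 3.3).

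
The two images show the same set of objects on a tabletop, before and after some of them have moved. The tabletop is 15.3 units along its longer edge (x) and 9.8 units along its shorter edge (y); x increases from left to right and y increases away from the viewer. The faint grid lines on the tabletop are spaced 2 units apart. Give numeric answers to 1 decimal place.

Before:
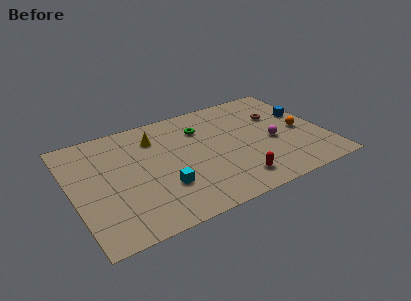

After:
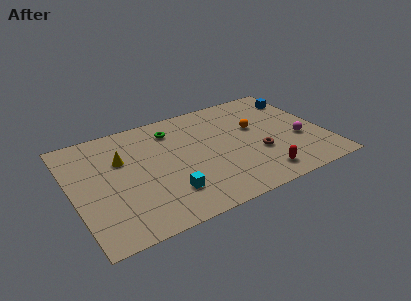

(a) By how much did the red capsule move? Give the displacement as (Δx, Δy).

(1.5, -0.2)

From the two frames, the red capsule sits at roughly (9.4, 1.7) before and (10.9, 1.5) after.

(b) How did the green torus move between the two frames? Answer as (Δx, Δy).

(-1.7, 0.6)

From the two frames, the green torus sits at roughly (8.1, 7.2) before and (6.4, 7.8) after.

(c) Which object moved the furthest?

the brown torus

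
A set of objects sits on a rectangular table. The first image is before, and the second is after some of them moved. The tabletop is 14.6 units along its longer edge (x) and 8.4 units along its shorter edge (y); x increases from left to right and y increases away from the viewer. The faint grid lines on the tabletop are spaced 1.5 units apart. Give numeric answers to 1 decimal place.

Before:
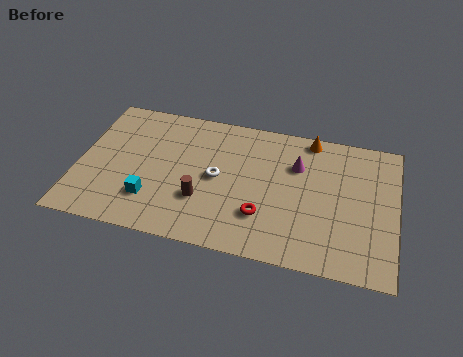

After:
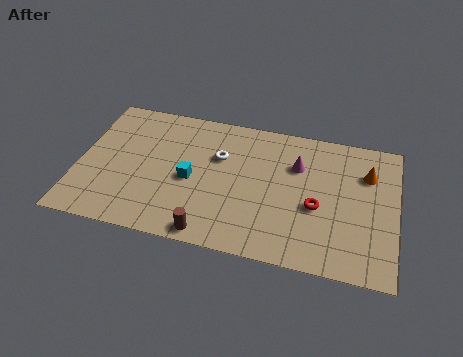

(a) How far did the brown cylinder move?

2.0

The brown cylinder was near (5.8, 2.7) before and (6.3, 0.8) after, so it travelled √(0.5² + 1.9²) ≈ 2.0 units.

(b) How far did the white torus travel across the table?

1.3

The white torus was near (6.4, 4.2) before and (6.4, 5.5) after, so it travelled √(0.0² + 1.3²) ≈ 1.3 units.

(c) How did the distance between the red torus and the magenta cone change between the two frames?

-1.2

They were about 3.7 units apart before and 2.5 after — 1.2 units closer together.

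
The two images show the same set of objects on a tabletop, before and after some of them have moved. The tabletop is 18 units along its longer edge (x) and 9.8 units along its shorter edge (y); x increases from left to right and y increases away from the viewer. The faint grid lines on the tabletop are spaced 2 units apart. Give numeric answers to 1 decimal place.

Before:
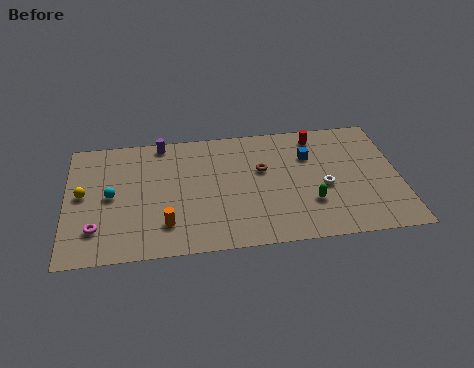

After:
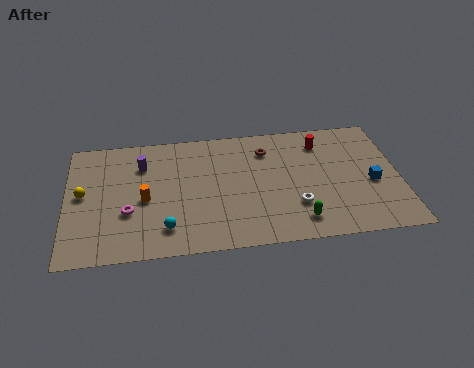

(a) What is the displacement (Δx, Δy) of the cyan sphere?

(2.9, -2.9)

The cyan sphere was at about (2.4, 4.9) and moved to about (5.3, 2.0).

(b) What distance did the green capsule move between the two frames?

1.5

The green capsule moved from about (13.1, 3.0) to (12.4, 1.7), a distance of √(0.7² + 1.3²) ≈ 1.5.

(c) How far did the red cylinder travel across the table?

0.6

The red cylinder moved from about (13.7, 8.4) to (13.9, 7.8), a distance of √(0.2² + 0.6²) ≈ 0.6.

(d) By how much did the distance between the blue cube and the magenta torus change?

+0.8

Before: roughly 12.4 units apart; after: 13.2. That's 0.8 units further apart.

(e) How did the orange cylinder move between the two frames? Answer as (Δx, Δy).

(-1.1, 2.1)

The orange cylinder started near (5.3, 2.3) and ended near (4.2, 4.4).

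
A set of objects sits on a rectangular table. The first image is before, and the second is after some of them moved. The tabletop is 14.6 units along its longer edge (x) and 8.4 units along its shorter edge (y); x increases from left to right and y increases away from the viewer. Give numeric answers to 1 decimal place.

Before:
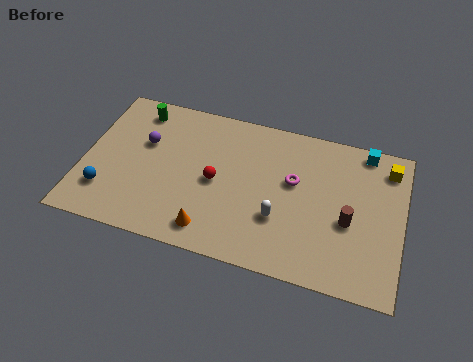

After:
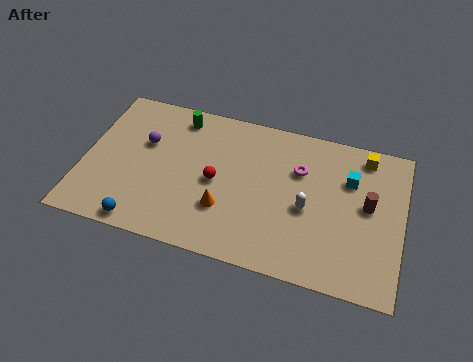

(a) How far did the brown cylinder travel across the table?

1.4

From (12.2, 3.5) to (13.0, 4.6), the brown cylinder covered √(0.8² + 1.1²) ≈ 1.4 units.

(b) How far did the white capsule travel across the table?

1.5

The white capsule moved from about (9.1, 2.8) to (10.3, 3.7), a distance of √(1.2² + 0.9²) ≈ 1.5.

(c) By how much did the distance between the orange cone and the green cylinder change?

-1.8

They were about 7.0 units apart before and 5.2 after — 1.8 units closer together.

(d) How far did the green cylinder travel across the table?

1.9

The green cylinder moved from about (2.2, 7.1) to (4.1, 7.2), a distance of √(1.9² + 0.1²) ≈ 1.9.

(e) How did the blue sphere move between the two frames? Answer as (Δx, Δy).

(1.8, -1.3)

From the two frames, the blue sphere sits at roughly (1.2, 2.1) before and (3.0, 0.8) after.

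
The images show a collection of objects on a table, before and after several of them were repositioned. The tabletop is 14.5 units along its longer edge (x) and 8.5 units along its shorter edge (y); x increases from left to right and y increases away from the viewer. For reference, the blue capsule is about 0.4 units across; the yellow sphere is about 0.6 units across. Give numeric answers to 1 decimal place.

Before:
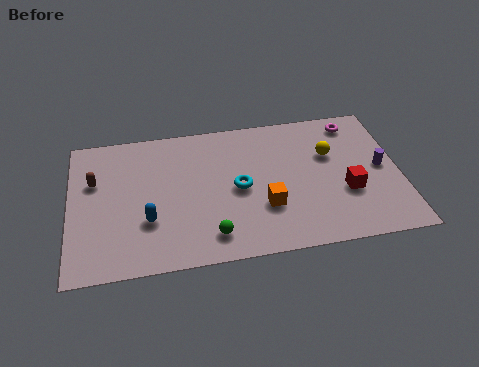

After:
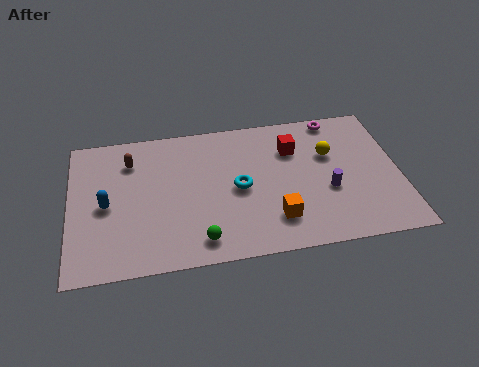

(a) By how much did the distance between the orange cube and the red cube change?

+0.6

They were about 3.6 units apart before and 4.2 after — 0.6 units further apart.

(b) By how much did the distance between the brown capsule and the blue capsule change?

-0.8

Before: roughly 3.5 units apart; after: 2.7. That's 0.8 units closer together.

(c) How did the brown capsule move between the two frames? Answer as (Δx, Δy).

(1.6, 1.0)

The brown capsule started near (1.1, 5.5) and ended near (2.7, 6.5).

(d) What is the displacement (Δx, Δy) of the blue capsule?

(-1.8, 1.2)

The blue capsule started near (3.4, 2.8) and ended near (1.6, 4.0).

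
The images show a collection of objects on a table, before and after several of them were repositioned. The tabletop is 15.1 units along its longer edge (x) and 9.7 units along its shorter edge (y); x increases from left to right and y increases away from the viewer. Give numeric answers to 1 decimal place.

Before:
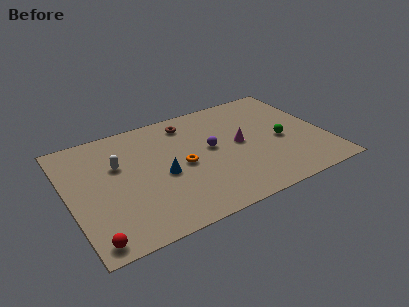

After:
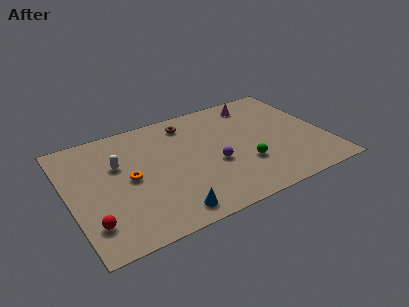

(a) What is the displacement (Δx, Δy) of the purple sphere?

(0.0, -1.4)

From the two frames, the purple sphere sits at roughly (8.4, 5.3) before and (8.4, 3.9) after.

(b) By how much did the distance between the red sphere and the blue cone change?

-1.2

They were about 5.6 units apart before and 4.4 after — 1.2 units closer together.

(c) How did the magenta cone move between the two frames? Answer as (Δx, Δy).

(1.5, 3.2)

The magenta cone started near (10.1, 5.0) and ended near (11.6, 8.2).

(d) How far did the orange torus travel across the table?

3.1

The orange torus moved from about (6.6, 4.6) to (3.5, 4.8), a distance of √(3.1² + 0.2²) ≈ 3.1.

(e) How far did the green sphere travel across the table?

2.7

The green sphere was near (12.5, 4.3) before and (10.1, 3.1) after, so it travelled √(2.4² + 1.2²) ≈ 2.7 units.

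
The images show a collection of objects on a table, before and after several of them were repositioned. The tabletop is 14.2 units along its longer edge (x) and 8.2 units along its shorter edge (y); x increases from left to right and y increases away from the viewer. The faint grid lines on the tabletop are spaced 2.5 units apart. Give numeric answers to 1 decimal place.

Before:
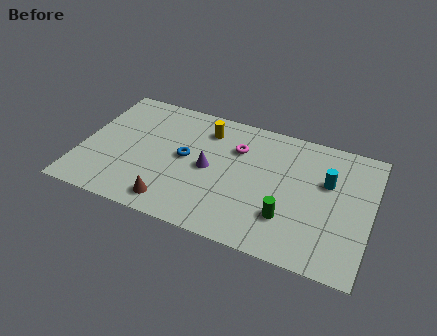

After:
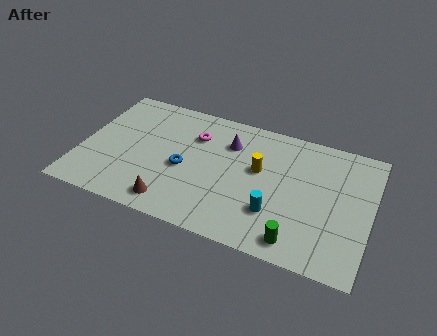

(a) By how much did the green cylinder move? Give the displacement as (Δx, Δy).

(0.6, -1.2)

The green cylinder started near (10.3, 2.3) and ended near (10.9, 1.1).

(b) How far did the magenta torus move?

2.1

From (7.5, 5.8) to (5.4, 5.9), the magenta torus covered √(2.1² + 0.1²) ≈ 2.1 units.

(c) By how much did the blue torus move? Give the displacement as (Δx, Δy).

(0.0, -0.7)

From the two frames, the blue torus sits at roughly (5.1, 4.3) before and (5.1, 3.6) after.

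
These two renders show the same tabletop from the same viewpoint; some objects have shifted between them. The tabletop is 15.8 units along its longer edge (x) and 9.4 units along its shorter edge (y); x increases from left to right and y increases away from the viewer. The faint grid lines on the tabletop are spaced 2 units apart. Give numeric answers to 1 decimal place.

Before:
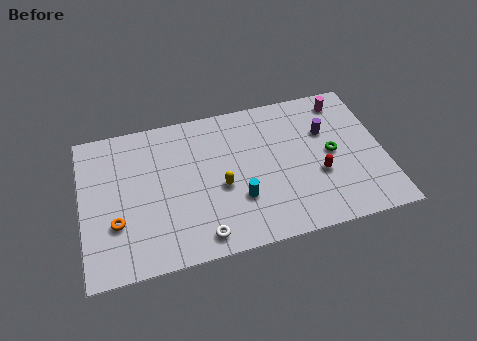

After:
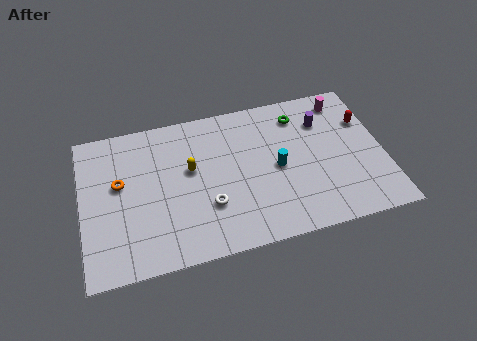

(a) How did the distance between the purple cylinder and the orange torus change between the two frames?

-0.7

They were about 11.6 units apart before and 10.9 after — 0.7 units closer together.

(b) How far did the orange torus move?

2.4

The orange torus moved from about (1.7, 3.1) to (2.0, 5.5), a distance of √(0.3² + 2.4²) ≈ 2.4.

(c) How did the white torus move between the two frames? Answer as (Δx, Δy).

(0.5, 1.8)

The white torus was at about (6.0, 1.2) and moved to about (6.5, 3.0).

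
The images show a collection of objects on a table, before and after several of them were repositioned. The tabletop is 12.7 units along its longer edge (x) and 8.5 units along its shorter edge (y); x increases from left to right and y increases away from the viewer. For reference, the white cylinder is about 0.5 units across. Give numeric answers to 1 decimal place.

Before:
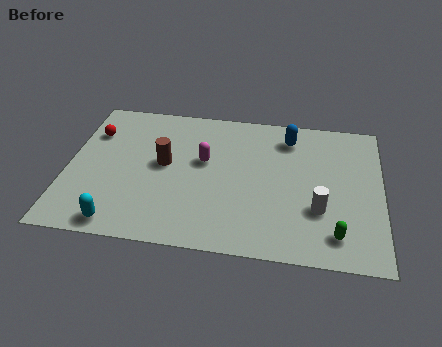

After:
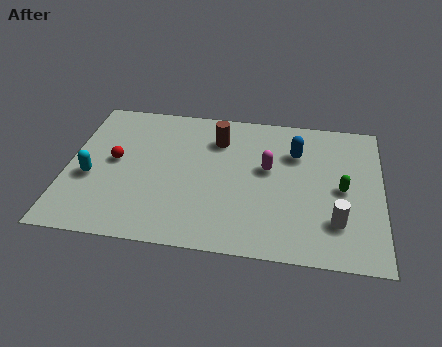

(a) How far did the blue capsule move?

0.9

From (8.9, 6.9) to (9.2, 6.0), the blue capsule covered √(0.3² + 0.9²) ≈ 0.9 units.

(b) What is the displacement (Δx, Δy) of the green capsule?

(0.2, 2.6)

The green capsule was at about (10.9, 1.5) and moved to about (11.1, 4.1).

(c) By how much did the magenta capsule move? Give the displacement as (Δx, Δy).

(2.6, -0.1)

From the two frames, the magenta capsule sits at roughly (5.5, 5.0) before and (8.1, 4.9) after.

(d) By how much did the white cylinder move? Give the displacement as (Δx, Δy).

(0.7, -0.6)

From the two frames, the white cylinder sits at roughly (10.2, 2.8) before and (10.9, 2.2) after.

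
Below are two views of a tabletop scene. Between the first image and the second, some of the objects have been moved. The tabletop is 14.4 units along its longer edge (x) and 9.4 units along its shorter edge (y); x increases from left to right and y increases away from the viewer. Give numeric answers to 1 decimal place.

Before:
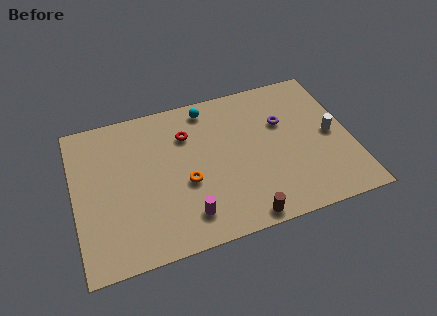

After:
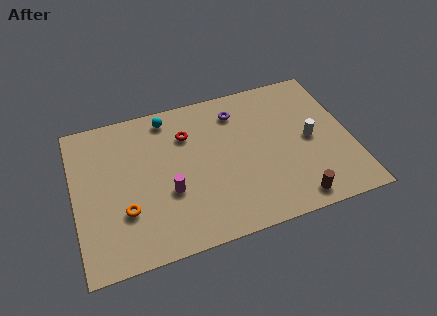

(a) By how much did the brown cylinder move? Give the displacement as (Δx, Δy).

(2.7, 0.3)

The brown cylinder was at about (8.4, 0.8) and moved to about (11.1, 1.1).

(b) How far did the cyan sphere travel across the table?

2.1

The cyan sphere moved from about (7.2, 8.2) to (5.1, 8.2), a distance of √(2.1² + 0.0²) ≈ 2.1.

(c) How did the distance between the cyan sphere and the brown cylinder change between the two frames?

+1.8

Before: roughly 7.5 units apart; after: 9.3. That's 1.8 units further apart.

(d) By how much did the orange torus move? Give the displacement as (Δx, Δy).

(-3.2, -0.8)

From the two frames, the orange torus sits at roughly (5.7, 3.8) before and (2.5, 3.0) after.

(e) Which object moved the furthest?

the orange torus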